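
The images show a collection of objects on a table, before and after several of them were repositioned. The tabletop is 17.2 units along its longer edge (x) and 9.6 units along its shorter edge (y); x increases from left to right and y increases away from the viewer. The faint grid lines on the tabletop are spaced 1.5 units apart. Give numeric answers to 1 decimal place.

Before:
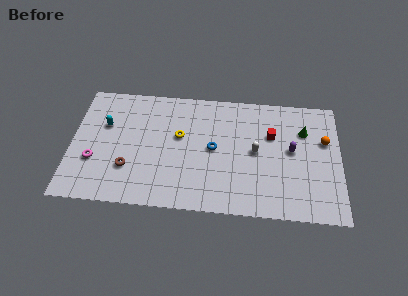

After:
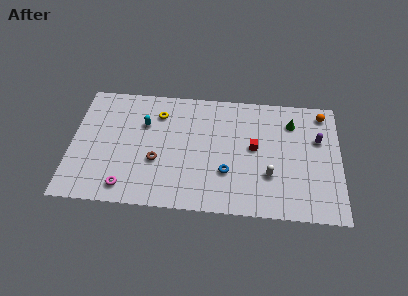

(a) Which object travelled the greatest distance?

the magenta torus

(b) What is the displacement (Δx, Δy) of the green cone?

(-0.8, 0.6)

The green cone was at about (14.9, 6.8) and moved to about (14.1, 7.4).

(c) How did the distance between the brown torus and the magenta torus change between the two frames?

+0.7

Before: roughly 2.2 units apart; after: 2.9. That's 0.7 units further apart.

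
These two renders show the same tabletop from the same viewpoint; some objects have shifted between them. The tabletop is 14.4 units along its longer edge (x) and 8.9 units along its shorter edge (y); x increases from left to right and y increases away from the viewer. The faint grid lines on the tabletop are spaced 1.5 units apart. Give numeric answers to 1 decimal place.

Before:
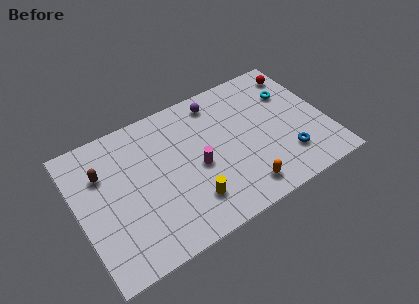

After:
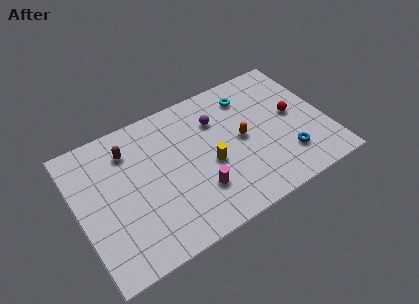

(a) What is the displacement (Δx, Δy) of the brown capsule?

(1.6, 0.7)

The brown capsule was at about (1.6, 6.2) and moved to about (3.2, 6.9).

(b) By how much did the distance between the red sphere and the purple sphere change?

-0.3

The distance was about 4.9 in the first image and 4.6 in the second, so they moved 0.3 units closer together.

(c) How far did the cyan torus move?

2.6

From (12.7, 6.2) to (10.3, 7.1), the cyan torus covered √(2.4² + 0.9²) ≈ 2.6 units.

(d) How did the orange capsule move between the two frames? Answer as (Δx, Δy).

(0.5, 3.1)

The orange capsule was at about (9.0, 1.4) and moved to about (9.5, 4.5).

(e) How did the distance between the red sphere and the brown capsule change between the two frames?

-2.2

They were about 11.9 units apart before and 9.7 after — 2.2 units closer together.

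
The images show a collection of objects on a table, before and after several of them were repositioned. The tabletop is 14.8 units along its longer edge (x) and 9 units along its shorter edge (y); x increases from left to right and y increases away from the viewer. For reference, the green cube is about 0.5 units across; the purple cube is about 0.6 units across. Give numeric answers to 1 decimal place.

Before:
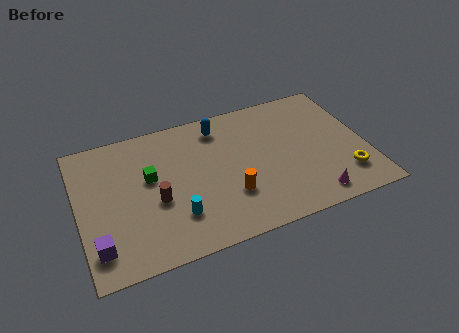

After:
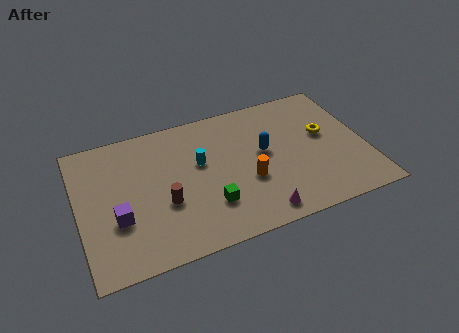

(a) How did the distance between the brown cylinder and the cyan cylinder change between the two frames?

+1.2

They were about 1.6 units apart before and 2.8 after — 1.2 units further apart.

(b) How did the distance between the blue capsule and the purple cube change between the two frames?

-0.9

Before: roughly 8.8 units apart; after: 7.9. That's 0.9 units closer together.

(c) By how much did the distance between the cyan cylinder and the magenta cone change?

-2.0

The distance was about 7.0 in the first image and 5.0 in the second, so they moved 2.0 units closer together.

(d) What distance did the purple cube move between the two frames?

1.8

From (0.8, 1.8) to (1.9, 3.2), the purple cube covered √(1.1² + 1.4²) ≈ 1.8 units.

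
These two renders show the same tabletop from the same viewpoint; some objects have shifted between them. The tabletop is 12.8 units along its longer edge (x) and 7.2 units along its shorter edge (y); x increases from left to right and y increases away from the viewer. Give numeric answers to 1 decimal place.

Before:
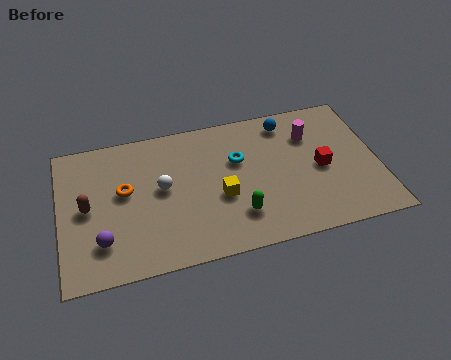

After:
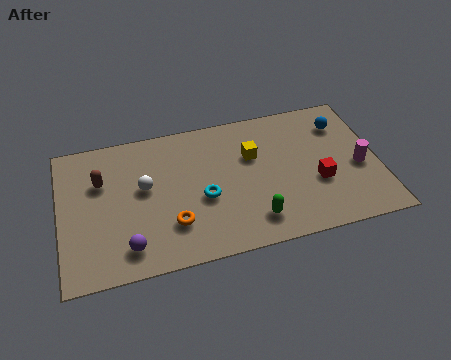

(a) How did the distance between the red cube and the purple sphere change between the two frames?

-1.2

Before: roughly 9.0 units apart; after: 7.8. That's 1.2 units closer together.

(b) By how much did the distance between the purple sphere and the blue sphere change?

+1.0

Before: roughly 8.8 units apart; after: 9.8. That's 1.0 units further apart.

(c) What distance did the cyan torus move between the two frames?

2.2

From (7.2, 4.6) to (5.7, 3.0), the cyan torus covered √(1.5² + 1.6²) ≈ 2.2 units.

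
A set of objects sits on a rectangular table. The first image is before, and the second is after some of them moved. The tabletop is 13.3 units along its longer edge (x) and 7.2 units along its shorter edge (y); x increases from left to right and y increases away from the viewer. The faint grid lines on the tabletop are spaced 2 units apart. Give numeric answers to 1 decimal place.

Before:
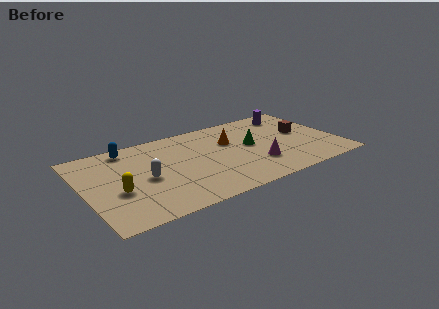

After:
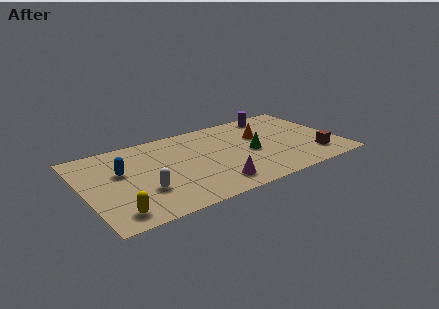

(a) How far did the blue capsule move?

2.0

From (2.6, 6.3) to (2.0, 4.4), the blue capsule covered √(0.6² + 1.9²) ≈ 2.0 units.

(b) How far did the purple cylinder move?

0.9

The purple cylinder moved from about (11.4, 6.0) to (10.5, 6.3), a distance of √(0.9² + 0.3²) ≈ 0.9.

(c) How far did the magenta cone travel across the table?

2.5

From (8.8, 2.1) to (6.4, 1.3), the magenta cone covered √(2.4² + 0.8²) ≈ 2.5 units.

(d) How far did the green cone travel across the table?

0.6

The green cone was near (8.8, 3.9) before and (8.7, 3.3) after, so it travelled √(0.1² + 0.6²) ≈ 0.6 units.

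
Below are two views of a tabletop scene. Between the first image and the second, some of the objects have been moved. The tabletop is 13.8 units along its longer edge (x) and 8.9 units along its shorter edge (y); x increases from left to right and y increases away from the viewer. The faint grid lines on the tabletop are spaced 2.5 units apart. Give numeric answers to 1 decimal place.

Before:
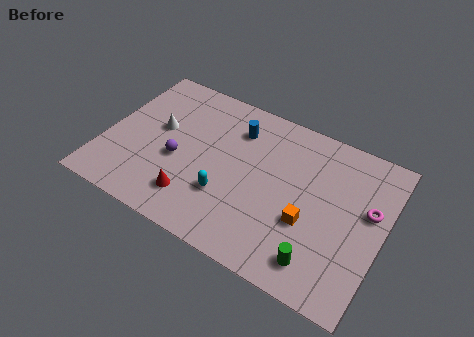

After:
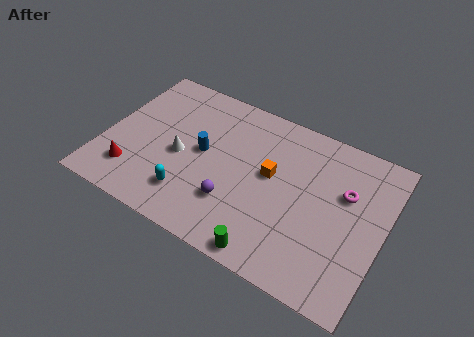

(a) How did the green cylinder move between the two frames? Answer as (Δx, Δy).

(-2.3, -0.7)

The green cylinder started near (11.1, 1.5) and ended near (8.8, 0.8).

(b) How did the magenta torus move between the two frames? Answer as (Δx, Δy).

(-1.2, 0.4)

From the two frames, the magenta torus sits at roughly (13.0, 5.3) before and (11.8, 5.7) after.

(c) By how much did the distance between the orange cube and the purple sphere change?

-3.8

The distance was about 6.6 in the first image and 2.8 in the second, so they moved 3.8 units closer together.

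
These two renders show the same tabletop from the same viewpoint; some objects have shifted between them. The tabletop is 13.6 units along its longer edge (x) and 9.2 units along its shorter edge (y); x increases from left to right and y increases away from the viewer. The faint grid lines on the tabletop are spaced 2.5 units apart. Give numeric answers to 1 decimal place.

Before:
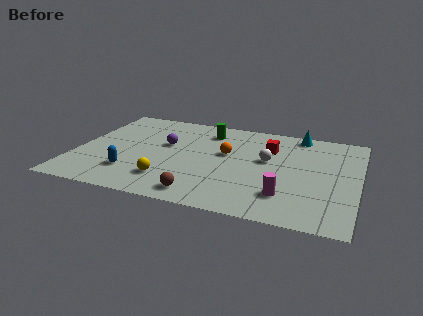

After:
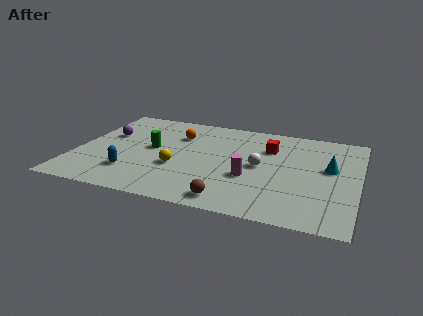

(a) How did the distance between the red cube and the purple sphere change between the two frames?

+2.8

They were about 5.1 units apart before and 7.9 after — 2.8 units further apart.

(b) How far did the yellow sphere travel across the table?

1.3

The yellow sphere was near (4.7, 2.1) before and (5.0, 3.4) after, so it travelled √(0.3² + 1.3²) ≈ 1.3 units.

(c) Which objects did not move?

the red cube and the blue capsule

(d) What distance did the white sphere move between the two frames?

0.8

From (9.2, 5.3) to (8.9, 4.6), the white sphere covered √(0.3² + 0.7²) ≈ 0.8 units.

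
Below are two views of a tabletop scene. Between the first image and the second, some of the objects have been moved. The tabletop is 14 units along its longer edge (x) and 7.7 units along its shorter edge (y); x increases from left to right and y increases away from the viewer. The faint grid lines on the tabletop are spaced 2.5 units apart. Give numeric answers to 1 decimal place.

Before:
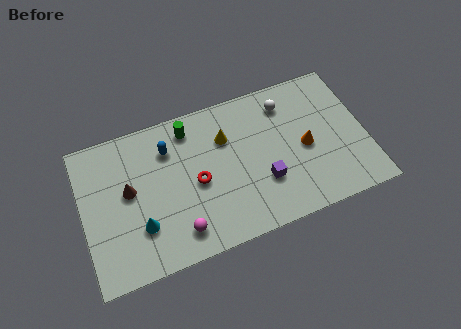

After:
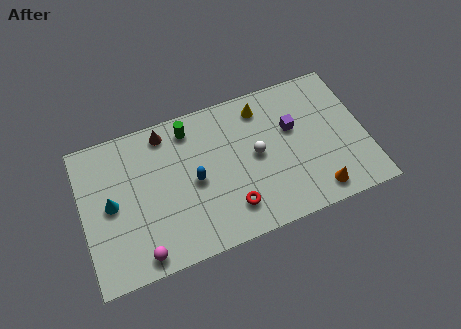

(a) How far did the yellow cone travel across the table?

2.1

From (7.2, 5.4) to (9.1, 6.4), the yellow cone covered √(1.9² + 1.0²) ≈ 2.1 units.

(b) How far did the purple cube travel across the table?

2.9

The purple cube was near (8.8, 2.5) before and (10.5, 4.8) after, so it travelled √(1.7² + 2.3²) ≈ 2.9 units.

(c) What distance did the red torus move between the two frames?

2.4

From (5.6, 3.6) to (7.1, 1.7), the red torus covered √(1.5² + 1.9²) ≈ 2.4 units.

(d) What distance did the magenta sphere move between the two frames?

2.0

From (4.5, 1.4) to (2.6, 0.9), the magenta sphere covered √(1.9² + 0.5²) ≈ 2.0 units.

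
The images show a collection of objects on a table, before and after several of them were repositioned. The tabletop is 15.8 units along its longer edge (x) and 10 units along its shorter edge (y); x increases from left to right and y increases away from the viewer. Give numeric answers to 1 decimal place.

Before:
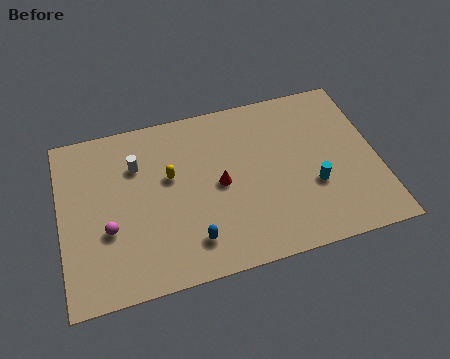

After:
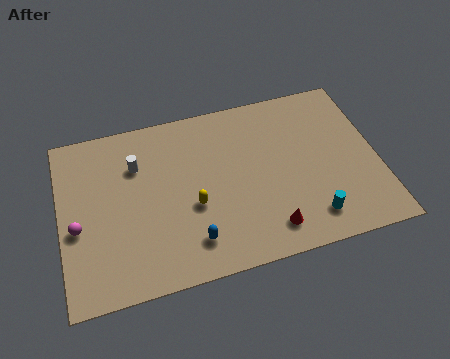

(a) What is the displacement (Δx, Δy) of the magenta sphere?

(-1.5, 0.5)

From the two frames, the magenta sphere sits at roughly (2.3, 3.7) before and (0.8, 4.2) after.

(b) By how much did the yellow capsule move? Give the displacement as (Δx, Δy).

(1.0, -2.0)

The yellow capsule started near (5.5, 6.0) and ended near (6.5, 4.0).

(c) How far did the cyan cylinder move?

1.8

From (12.5, 3.6) to (12.2, 1.8), the cyan cylinder covered √(0.3² + 1.8²) ≈ 1.8 units.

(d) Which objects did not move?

the white cylinder and the blue capsule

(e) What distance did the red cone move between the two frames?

3.9

The red cone was near (7.9, 4.9) before and (10.1, 1.7) after, so it travelled √(2.2² + 3.2²) ≈ 3.9 units.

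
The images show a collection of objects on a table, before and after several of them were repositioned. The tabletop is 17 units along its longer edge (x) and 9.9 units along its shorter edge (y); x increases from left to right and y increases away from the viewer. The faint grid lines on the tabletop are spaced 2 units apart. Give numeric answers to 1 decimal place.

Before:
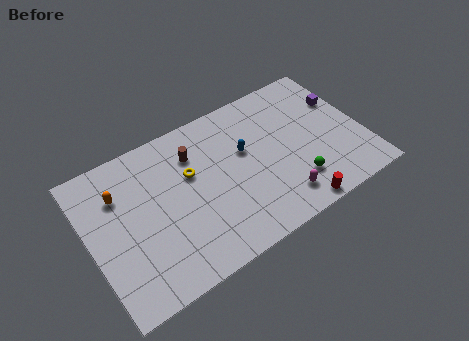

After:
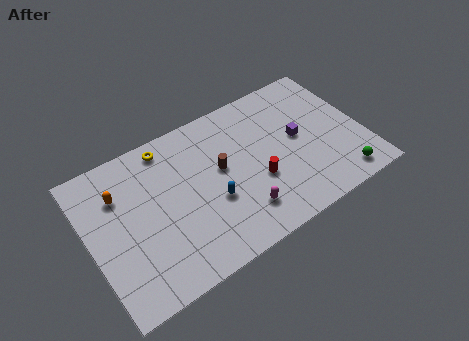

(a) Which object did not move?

the orange capsule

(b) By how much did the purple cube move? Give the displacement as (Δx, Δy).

(-3.0, -1.3)

The purple cube was at about (16.1, 6.6) and moved to about (13.1, 5.3).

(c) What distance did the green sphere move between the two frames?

2.9

From (12.4, 2.4) to (15.1, 1.3), the green sphere covered √(2.7² + 1.1²) ≈ 2.9 units.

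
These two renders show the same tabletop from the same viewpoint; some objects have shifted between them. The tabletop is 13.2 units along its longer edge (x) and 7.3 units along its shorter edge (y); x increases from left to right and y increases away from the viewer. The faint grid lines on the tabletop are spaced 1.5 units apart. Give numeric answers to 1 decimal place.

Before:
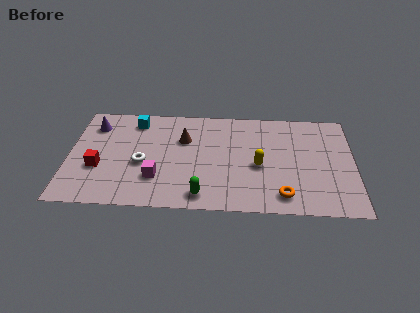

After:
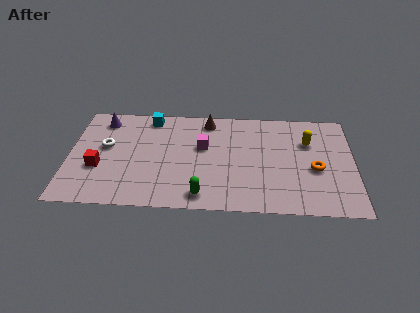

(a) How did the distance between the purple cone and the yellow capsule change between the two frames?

+1.6

Before: roughly 8.1 units apart; after: 9.7. That's 1.6 units further apart.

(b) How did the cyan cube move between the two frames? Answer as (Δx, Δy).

(0.7, 0.3)

The cyan cube was at about (3.0, 6.1) and moved to about (3.7, 6.4).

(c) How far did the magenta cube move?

3.1

The magenta cube was near (4.1, 2.1) before and (6.2, 4.4) after, so it travelled √(2.1² + 2.3²) ≈ 3.1 units.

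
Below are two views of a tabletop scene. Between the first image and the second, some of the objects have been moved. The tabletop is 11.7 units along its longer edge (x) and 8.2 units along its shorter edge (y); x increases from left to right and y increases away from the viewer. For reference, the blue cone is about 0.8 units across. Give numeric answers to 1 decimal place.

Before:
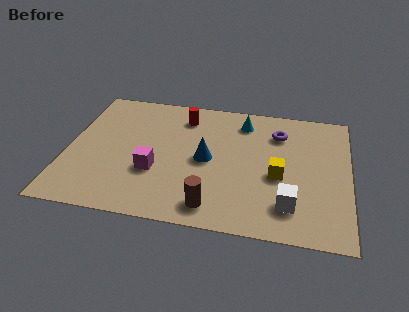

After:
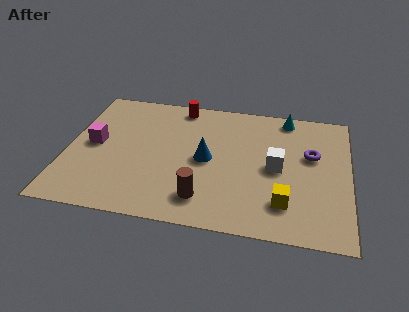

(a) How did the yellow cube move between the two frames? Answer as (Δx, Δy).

(0.3, -1.6)

From the two frames, the yellow cube sits at roughly (8.8, 3.5) before and (9.1, 1.9) after.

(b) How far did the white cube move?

2.3

The white cube was near (9.3, 1.8) before and (8.7, 4.0) after, so it travelled √(0.6² + 2.2²) ≈ 2.3 units.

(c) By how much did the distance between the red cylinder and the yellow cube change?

+2.0

Before: roughly 5.1 units apart; after: 7.1. That's 2.0 units further apart.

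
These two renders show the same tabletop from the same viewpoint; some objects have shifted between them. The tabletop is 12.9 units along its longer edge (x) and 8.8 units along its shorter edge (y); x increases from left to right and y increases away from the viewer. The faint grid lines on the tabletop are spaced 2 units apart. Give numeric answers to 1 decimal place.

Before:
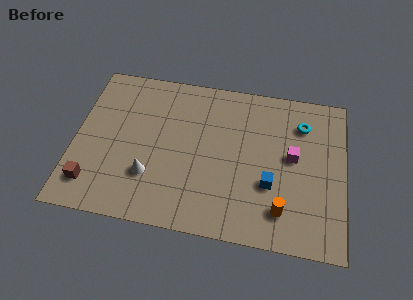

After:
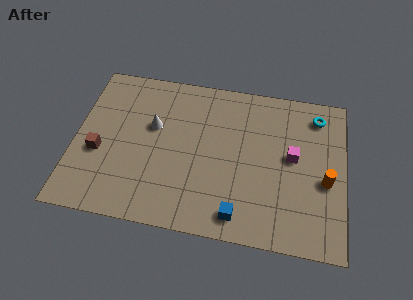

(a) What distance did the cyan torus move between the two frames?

0.9

The cyan torus was near (10.8, 6.7) before and (11.5, 7.3) after, so it travelled √(0.7² + 0.6²) ≈ 0.9 units.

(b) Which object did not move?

the magenta cube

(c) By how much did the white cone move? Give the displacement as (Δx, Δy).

(0.0, 2.8)

The white cone was at about (3.7, 2.6) and moved to about (3.7, 5.4).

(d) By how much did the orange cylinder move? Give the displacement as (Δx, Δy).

(2.0, 1.9)

The orange cylinder was at about (10.0, 1.8) and moved to about (12.0, 3.7).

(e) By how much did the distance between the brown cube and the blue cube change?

-1.3

They were about 8.5 units apart before and 7.2 after — 1.3 units closer together.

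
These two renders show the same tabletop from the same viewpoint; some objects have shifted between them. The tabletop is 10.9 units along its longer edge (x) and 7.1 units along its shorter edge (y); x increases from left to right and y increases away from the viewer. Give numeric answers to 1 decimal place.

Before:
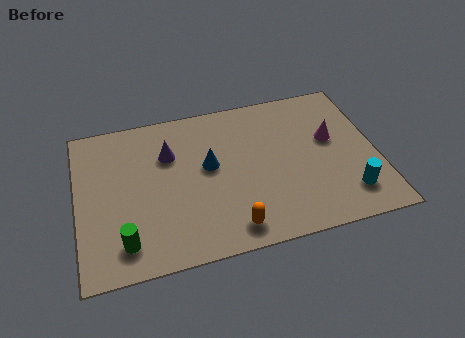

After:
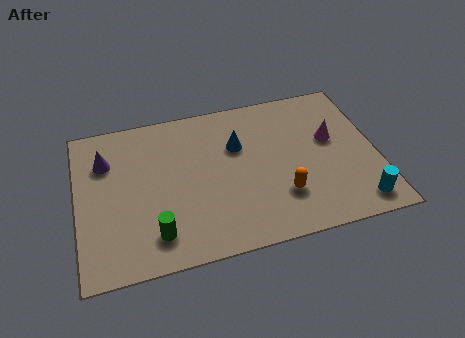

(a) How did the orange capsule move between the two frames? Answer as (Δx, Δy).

(1.9, 1.0)

The orange capsule started near (5.4, 1.0) and ended near (7.3, 2.0).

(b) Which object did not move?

the magenta cone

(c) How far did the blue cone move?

1.3

The blue cone was near (4.8, 4.0) before and (5.9, 4.7) after, so it travelled √(1.1² + 0.7²) ≈ 1.3 units.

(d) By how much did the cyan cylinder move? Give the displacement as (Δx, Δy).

(0.3, -0.5)

The cyan cylinder started near (9.7, 1.5) and ended near (10.0, 1.0).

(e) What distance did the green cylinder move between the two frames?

1.1

The green cylinder moved from about (1.6, 1.3) to (2.7, 1.4), a distance of √(1.1² + 0.1²) ≈ 1.1.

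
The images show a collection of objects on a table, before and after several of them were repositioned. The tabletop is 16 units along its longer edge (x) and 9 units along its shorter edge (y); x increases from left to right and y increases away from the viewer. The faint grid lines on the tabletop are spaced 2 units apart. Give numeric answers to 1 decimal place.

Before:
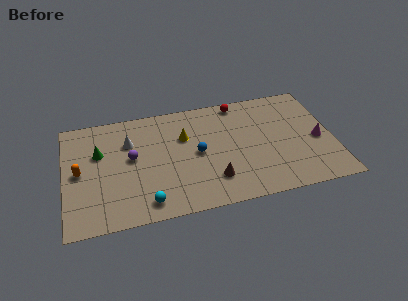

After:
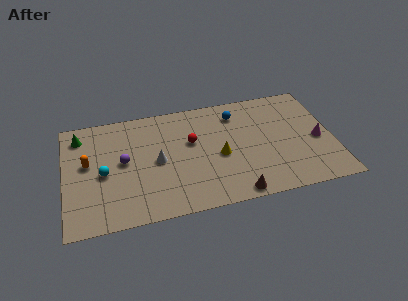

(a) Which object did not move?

the magenta cone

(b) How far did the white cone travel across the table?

2.5

From (3.9, 6.3) to (5.5, 4.4), the white cone covered √(1.6² + 1.9²) ≈ 2.5 units.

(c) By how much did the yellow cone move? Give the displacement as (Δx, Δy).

(2.0, -2.0)

From the two frames, the yellow cone sits at roughly (7.2, 6.0) before and (9.2, 4.0) after.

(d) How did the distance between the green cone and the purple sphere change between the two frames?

+1.5

Before: roughly 2.1 units apart; after: 3.6. That's 1.5 units further apart.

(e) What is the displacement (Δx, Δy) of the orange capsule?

(0.5, 0.6)

From the two frames, the orange capsule sits at roughly (0.9, 4.5) before and (1.4, 5.1) after.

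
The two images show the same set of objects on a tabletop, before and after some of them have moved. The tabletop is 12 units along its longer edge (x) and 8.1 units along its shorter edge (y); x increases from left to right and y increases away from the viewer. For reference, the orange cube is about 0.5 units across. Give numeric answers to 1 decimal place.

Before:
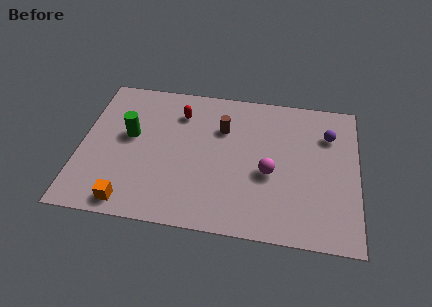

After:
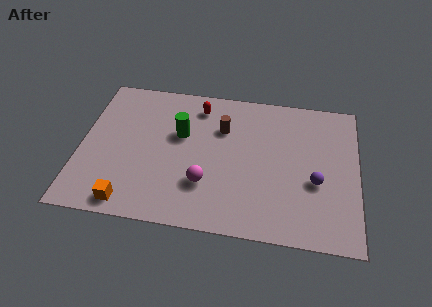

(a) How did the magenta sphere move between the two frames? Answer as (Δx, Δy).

(-2.7, -1.0)

The magenta sphere started near (8.2, 3.4) and ended near (5.5, 2.4).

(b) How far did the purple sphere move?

2.7

The purple sphere was near (10.7, 5.9) before and (10.2, 3.2) after, so it travelled √(0.5² + 2.7²) ≈ 2.7 units.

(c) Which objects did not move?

the brown cylinder and the orange cube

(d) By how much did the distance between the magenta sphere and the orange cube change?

-2.9

The distance was about 6.4 in the first image and 3.5 in the second, so they moved 2.9 units closer together.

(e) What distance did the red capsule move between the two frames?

0.9

The red capsule was near (4.2, 6.2) before and (5.0, 6.7) after, so it travelled √(0.8² + 0.5²) ≈ 0.9 units.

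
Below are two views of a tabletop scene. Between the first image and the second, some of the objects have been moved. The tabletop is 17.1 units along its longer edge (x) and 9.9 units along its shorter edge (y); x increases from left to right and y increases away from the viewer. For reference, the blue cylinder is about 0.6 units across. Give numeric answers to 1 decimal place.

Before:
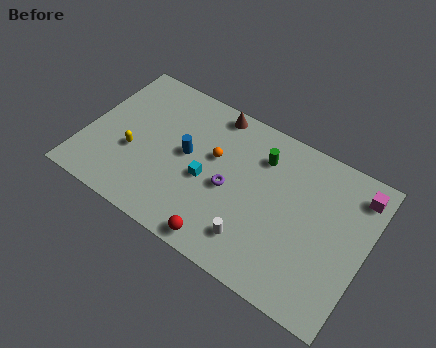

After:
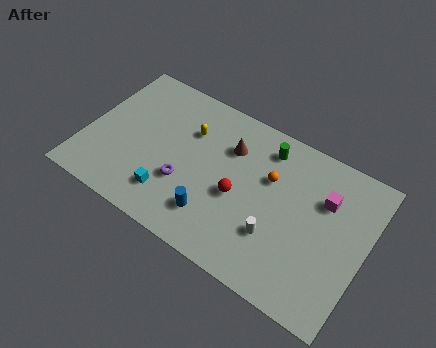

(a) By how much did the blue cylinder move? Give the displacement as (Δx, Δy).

(2.2, -3.0)

The blue cylinder started near (6.1, 5.3) and ended near (8.3, 2.3).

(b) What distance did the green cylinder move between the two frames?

0.7

The green cylinder was near (10.4, 7.5) before and (10.6, 8.2) after, so it travelled √(0.2² + 0.7²) ≈ 0.7 units.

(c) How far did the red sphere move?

3.3

The red sphere was near (9.1, 1.0) before and (9.5, 4.3) after, so it travelled √(0.4² + 3.3²) ≈ 3.3 units.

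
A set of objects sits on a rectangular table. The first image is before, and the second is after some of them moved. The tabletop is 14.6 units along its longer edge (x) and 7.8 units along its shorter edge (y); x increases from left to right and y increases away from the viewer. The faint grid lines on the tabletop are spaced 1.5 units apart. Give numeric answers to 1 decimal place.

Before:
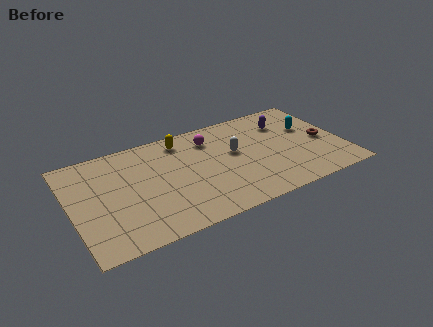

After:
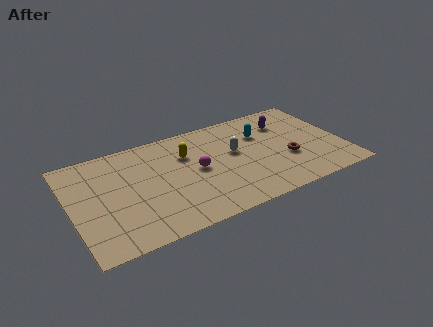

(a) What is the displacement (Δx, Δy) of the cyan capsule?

(-2.6, 0.5)

From the two frames, the cyan capsule sits at roughly (13.0, 4.9) before and (10.4, 5.4) after.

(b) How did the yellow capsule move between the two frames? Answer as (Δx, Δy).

(0.1, -1.2)

The yellow capsule started near (6.2, 6.6) and ended near (6.3, 5.4).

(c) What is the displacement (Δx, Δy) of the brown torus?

(-2.1, -0.7)

From the two frames, the brown torus sits at roughly (13.6, 3.6) before and (11.5, 2.9) after.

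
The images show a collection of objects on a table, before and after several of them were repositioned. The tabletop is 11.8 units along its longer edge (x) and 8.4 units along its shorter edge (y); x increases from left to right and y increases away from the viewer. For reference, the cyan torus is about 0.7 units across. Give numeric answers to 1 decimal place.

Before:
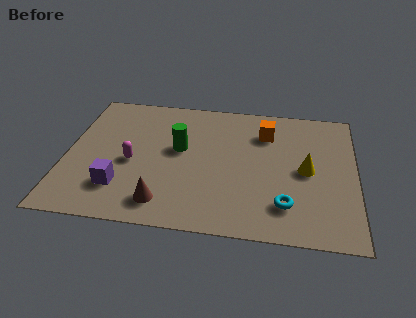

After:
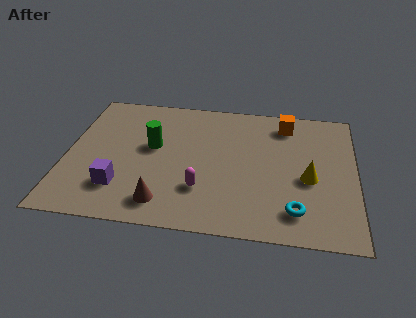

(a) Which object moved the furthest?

the magenta capsule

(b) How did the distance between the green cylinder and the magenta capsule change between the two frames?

+1.0

Before: roughly 2.2 units apart; after: 3.2. That's 1.0 units further apart.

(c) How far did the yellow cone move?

0.5

The yellow cone moved from about (9.8, 4.1) to (9.9, 3.6), a distance of √(0.1² + 0.5²) ≈ 0.5.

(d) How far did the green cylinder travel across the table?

1.1

From (4.6, 4.8) to (3.5, 4.8), the green cylinder covered √(1.1² + 0.0²) ≈ 1.1 units.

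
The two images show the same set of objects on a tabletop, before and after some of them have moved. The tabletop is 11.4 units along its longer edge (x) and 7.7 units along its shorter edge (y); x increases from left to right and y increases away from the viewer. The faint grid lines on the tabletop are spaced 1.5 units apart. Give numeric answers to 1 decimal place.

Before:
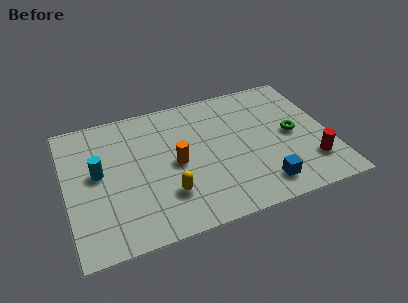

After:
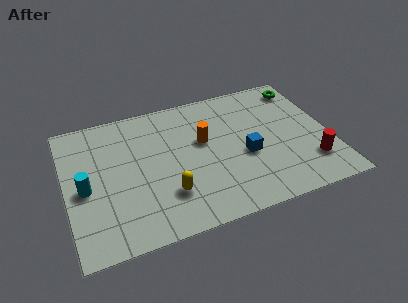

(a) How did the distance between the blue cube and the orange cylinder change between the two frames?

-2.0

Before: roughly 4.2 units apart; after: 2.2. That's 2.0 units closer together.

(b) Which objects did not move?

the red cylinder and the yellow capsule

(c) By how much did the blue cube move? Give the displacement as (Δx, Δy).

(-0.5, 1.9)

The blue cube was at about (8.2, 1.3) and moved to about (7.7, 3.2).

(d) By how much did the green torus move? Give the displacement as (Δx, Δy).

(0.8, 2.7)

The green torus started near (9.8, 3.8) and ended near (10.6, 6.5).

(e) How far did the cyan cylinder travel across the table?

0.9

From (1.4, 4.2) to (0.8, 3.5), the cyan cylinder covered √(0.6² + 0.7²) ≈ 0.9 units.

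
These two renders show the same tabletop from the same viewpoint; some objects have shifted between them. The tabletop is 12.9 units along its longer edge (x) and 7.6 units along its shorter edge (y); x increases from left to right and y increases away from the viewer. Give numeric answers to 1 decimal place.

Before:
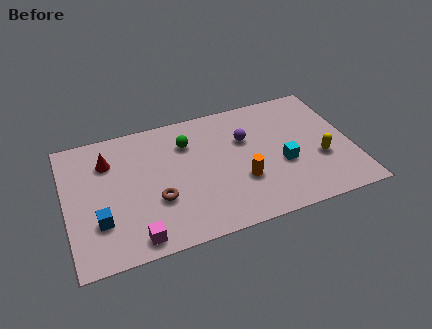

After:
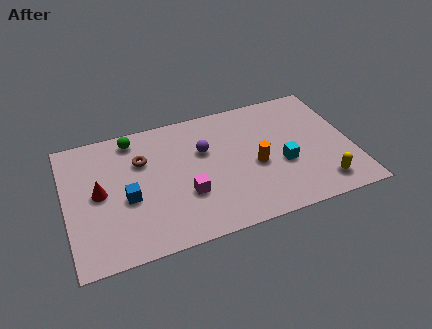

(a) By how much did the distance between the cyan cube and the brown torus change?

+0.9

Before: roughly 5.7 units apart; after: 6.6. That's 0.9 units further apart.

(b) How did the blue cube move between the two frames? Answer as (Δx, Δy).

(1.3, 0.9)

The blue cube was at about (1.4, 2.3) and moved to about (2.7, 3.2).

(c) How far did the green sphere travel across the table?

2.6

The green sphere moved from about (5.6, 5.6) to (3.2, 6.6), a distance of √(2.4² + 1.0²) ≈ 2.6.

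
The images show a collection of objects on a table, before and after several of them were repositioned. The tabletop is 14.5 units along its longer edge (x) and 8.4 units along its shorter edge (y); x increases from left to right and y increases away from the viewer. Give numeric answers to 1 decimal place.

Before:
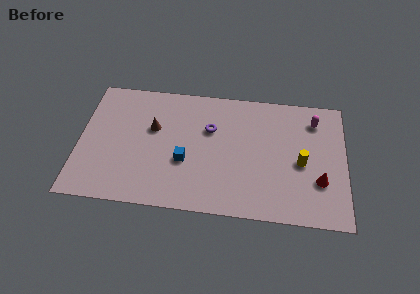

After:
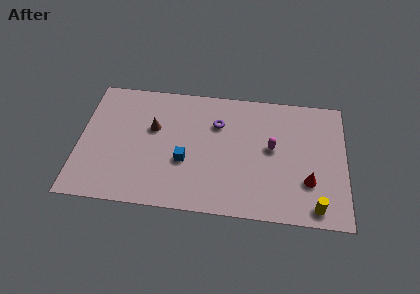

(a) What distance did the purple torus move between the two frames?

0.6

The purple torus moved from about (7.1, 5.5) to (7.5, 5.9), a distance of √(0.4² + 0.4²) ≈ 0.6.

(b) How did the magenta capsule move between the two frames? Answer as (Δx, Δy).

(-2.3, -2.1)

From the two frames, the magenta capsule sits at roughly (12.8, 6.7) before and (10.5, 4.6) after.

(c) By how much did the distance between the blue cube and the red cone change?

-0.6

Before: roughly 7.3 units apart; after: 6.7. That's 0.6 units closer together.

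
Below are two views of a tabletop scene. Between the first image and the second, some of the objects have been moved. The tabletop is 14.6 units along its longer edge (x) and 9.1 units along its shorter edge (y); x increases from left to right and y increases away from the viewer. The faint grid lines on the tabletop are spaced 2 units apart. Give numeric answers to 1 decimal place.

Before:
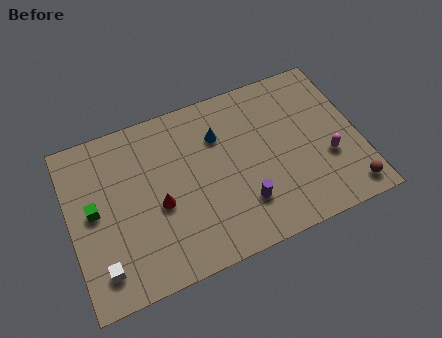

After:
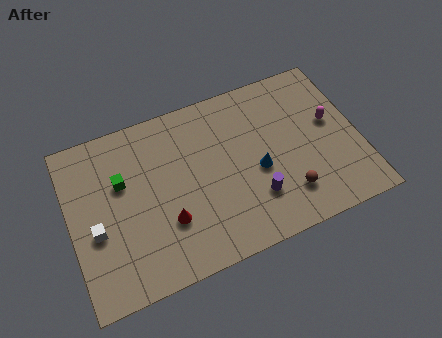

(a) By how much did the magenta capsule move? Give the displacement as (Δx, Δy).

(0.4, 1.9)

The magenta capsule started near (12.9, 3.3) and ended near (13.3, 5.2).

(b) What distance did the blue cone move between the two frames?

3.1

The blue cone was near (7.7, 6.5) before and (9.4, 3.9) after, so it travelled √(1.7² + 2.6²) ≈ 3.1 units.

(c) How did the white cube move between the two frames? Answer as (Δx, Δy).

(-0.1, 2.0)

The white cube was at about (1.3, 1.7) and moved to about (1.2, 3.7).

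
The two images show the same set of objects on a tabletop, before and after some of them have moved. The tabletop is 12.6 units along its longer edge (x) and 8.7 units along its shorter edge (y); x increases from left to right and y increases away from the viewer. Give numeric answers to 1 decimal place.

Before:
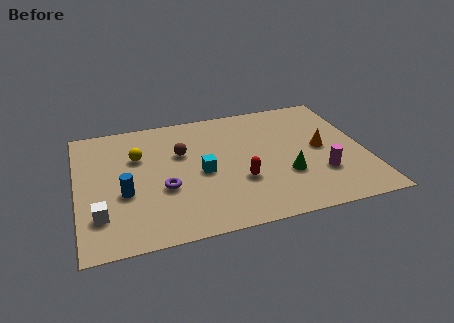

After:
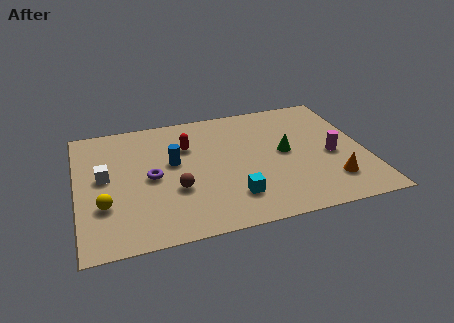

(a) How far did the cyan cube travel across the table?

2.3

The cyan cube moved from about (5.4, 4.0) to (6.6, 2.0), a distance of √(1.2² + 2.0²) ≈ 2.3.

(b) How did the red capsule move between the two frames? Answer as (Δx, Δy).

(-2.1, 3.0)

The red capsule was at about (7.0, 3.0) and moved to about (4.9, 6.0).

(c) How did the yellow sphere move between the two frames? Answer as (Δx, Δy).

(-1.6, -3.0)

From the two frames, the yellow sphere sits at roughly (2.7, 5.8) before and (1.1, 2.8) after.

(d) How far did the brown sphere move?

2.5

The brown sphere moved from about (4.6, 5.6) to (4.2, 3.1), a distance of √(0.4² + 2.5²) ≈ 2.5.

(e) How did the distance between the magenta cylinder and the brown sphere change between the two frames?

+0.3

The distance was about 6.6 in the first image and 6.9 in the second, so they moved 0.3 units further apart.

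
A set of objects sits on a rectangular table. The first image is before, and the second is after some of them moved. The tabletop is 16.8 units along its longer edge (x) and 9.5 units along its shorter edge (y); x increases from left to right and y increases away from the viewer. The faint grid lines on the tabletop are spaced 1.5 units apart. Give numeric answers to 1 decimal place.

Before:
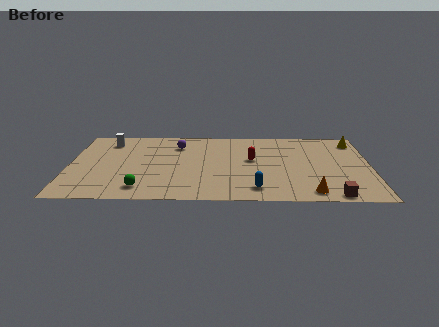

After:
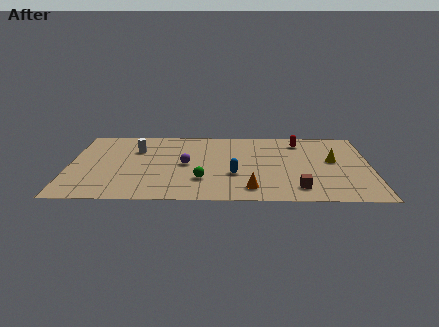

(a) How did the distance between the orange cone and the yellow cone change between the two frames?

-1.3

Before: roughly 7.2 units apart; after: 5.9. That's 1.3 units closer together.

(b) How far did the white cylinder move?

1.9

The white cylinder was near (2.1, 7.7) before and (3.7, 6.6) after, so it travelled √(1.6² + 1.1²) ≈ 1.9 units.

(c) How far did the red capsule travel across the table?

3.6

The red capsule was near (10.2, 5.4) before and (12.9, 7.8) after, so it travelled √(2.7² + 2.4²) ≈ 3.6 units.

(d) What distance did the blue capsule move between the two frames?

2.2

From (10.4, 1.6) to (9.2, 3.4), the blue capsule covered √(1.2² + 1.8²) ≈ 2.2 units.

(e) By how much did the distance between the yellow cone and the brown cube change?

-3.1

They were about 7.2 units apart before and 4.1 after — 3.1 units closer together.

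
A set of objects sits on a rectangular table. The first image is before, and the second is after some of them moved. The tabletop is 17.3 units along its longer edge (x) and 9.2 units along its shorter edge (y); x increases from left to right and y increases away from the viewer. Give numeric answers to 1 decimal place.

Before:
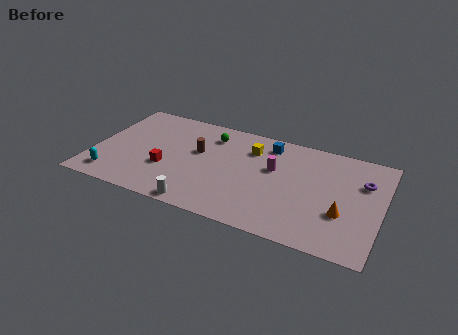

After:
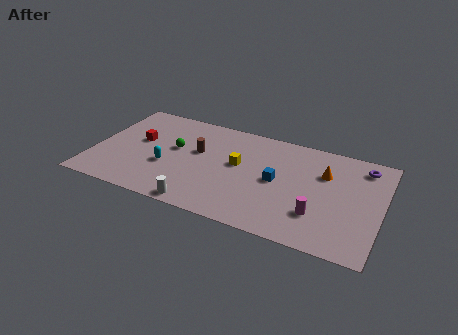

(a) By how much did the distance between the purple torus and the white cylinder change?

+0.7

Before: roughly 10.7 units apart; after: 11.4. That's 0.7 units further apart.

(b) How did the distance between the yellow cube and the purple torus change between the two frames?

+0.9

The distance was about 6.8 in the first image and 7.7 in the second, so they moved 0.9 units further apart.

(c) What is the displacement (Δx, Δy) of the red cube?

(-1.9, 2.0)

From the two frames, the red cube sits at roughly (4.5, 3.3) before and (2.6, 5.3) after.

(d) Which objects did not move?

the brown cylinder and the white cylinder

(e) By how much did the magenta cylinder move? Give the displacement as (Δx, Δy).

(2.9, -3.0)

The magenta cylinder started near (10.8, 5.6) and ended near (13.7, 2.6).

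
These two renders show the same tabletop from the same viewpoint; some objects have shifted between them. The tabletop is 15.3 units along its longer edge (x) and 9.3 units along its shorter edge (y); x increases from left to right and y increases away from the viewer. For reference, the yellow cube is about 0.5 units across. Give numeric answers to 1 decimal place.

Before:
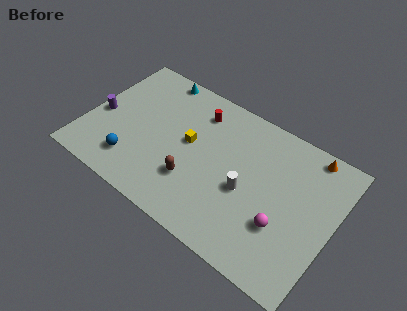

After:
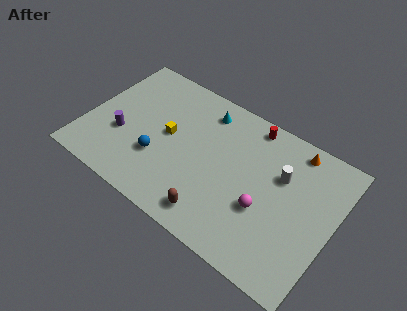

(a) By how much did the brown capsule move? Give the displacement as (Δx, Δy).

(1.6, -1.4)

The brown capsule was at about (7.0, 2.8) and moved to about (8.6, 1.4).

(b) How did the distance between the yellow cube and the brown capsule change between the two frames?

+2.6

Before: roughly 2.4 units apart; after: 5.0. That's 2.6 units further apart.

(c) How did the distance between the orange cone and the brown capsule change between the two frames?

-0.6

They were about 8.4 units apart before and 7.8 after — 0.6 units closer together.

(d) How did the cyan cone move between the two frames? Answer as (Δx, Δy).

(3.3, -0.8)

The cyan cone started near (3.5, 8.5) and ended near (6.8, 7.7).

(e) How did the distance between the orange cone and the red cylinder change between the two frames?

-4.2

The distance was about 7.0 in the first image and 2.8 in the second, so they moved 4.2 units closer together.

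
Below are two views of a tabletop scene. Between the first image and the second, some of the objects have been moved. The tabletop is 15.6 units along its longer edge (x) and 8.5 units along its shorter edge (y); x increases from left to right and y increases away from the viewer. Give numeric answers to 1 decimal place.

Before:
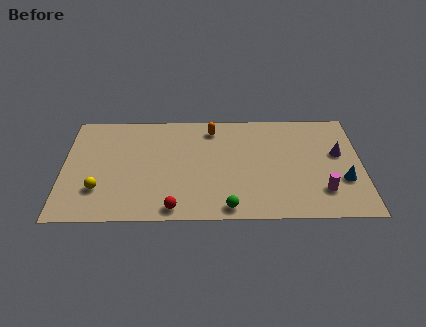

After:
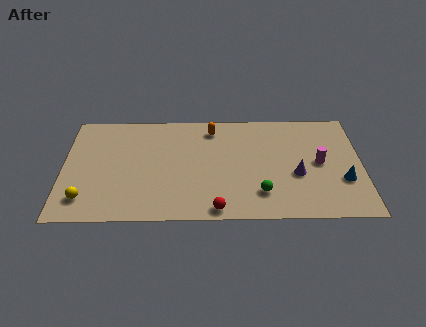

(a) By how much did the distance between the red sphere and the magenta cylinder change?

-1.4

They were about 7.8 units apart before and 6.4 after — 1.4 units closer together.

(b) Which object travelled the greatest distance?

the purple cone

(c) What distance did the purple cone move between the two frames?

2.7

The purple cone moved from about (14.4, 5.0) to (12.2, 3.4), a distance of √(2.2² + 1.6²) ≈ 2.7.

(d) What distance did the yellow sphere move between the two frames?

1.0

From (1.9, 2.4) to (1.2, 1.7), the yellow sphere covered √(0.7² + 0.7²) ≈ 1.0 units.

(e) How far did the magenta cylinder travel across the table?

2.2

The magenta cylinder was near (13.5, 2.1) before and (13.4, 4.3) after, so it travelled √(0.1² + 2.2²) ≈ 2.2 units.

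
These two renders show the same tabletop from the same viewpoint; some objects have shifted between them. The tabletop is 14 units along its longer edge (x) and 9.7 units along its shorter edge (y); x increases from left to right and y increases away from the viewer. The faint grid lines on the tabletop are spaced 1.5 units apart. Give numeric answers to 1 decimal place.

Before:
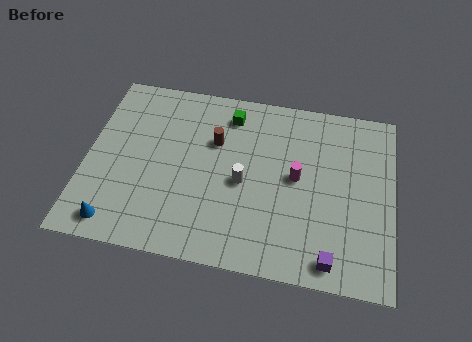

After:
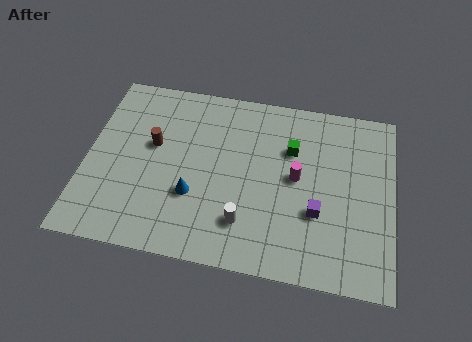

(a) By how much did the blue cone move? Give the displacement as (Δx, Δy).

(3.4, 2.1)

The blue cone started near (1.6, 1.2) and ended near (5.0, 3.3).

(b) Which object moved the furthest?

the blue cone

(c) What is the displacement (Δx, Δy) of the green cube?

(2.9, -1.4)

The green cube started near (6.4, 8.0) and ended near (9.3, 6.6).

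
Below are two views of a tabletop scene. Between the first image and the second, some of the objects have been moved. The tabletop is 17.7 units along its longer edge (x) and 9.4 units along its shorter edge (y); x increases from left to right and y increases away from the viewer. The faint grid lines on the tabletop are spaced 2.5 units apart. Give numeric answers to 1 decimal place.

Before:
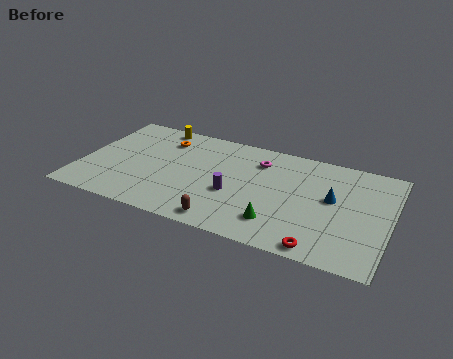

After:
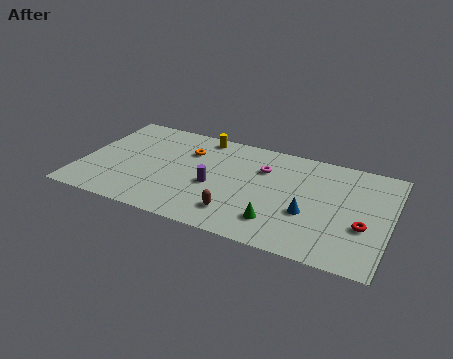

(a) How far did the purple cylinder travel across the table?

1.2

From (8.9, 3.7) to (7.7, 4.0), the purple cylinder covered √(1.2² + 0.3²) ≈ 1.2 units.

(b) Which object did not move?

the green cone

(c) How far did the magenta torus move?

0.7

From (10.0, 7.2) to (10.3, 6.6), the magenta torus covered √(0.3² + 0.6²) ≈ 0.7 units.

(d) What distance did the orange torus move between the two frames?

1.6

The orange torus moved from about (4.4, 7.3) to (5.9, 6.7), a distance of √(1.5² + 0.6²) ≈ 1.6.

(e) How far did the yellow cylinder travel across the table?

2.7

The yellow cylinder was near (3.8, 8.5) before and (6.5, 8.4) after, so it travelled √(2.7² + 0.1²) ≈ 2.7 units.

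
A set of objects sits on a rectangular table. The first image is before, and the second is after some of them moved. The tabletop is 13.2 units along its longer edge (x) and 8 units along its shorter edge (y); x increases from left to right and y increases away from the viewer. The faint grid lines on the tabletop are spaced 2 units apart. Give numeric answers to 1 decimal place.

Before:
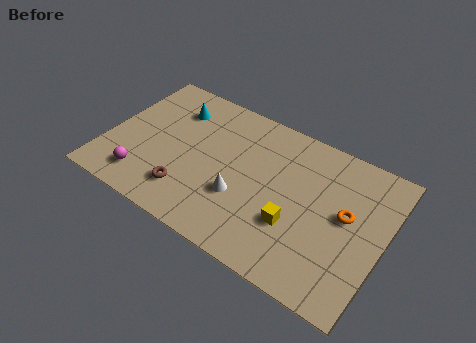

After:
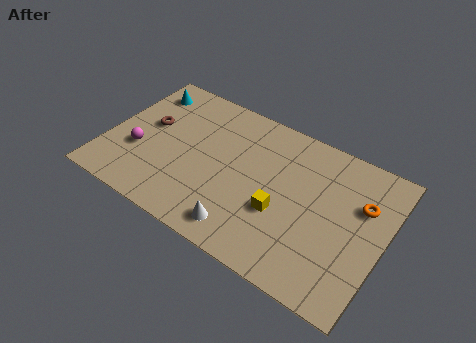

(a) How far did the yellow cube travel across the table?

0.8

From (9.2, 2.7) to (8.5, 3.0), the yellow cube covered √(0.7² + 0.3²) ≈ 0.8 units.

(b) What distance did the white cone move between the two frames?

1.6

From (6.6, 2.8) to (7.0, 1.2), the white cone covered √(0.4² + 1.6²) ≈ 1.6 units.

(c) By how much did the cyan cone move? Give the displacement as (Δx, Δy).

(-1.6, 0.4)

The cyan cone started near (2.8, 6.1) and ended near (1.2, 6.5).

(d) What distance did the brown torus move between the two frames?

3.7

The brown torus was near (4.2, 1.8) before and (1.8, 4.6) after, so it travelled √(2.4² + 2.8²) ≈ 3.7 units.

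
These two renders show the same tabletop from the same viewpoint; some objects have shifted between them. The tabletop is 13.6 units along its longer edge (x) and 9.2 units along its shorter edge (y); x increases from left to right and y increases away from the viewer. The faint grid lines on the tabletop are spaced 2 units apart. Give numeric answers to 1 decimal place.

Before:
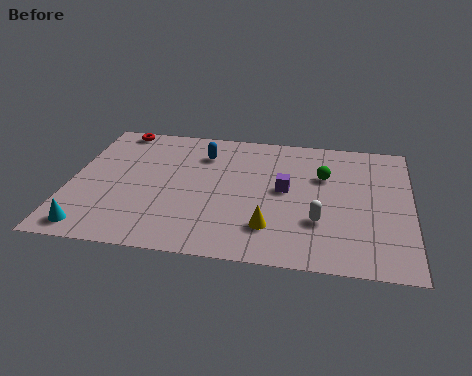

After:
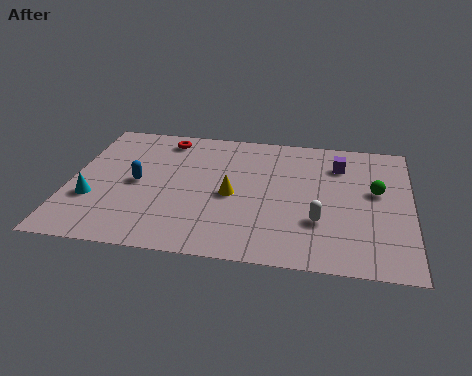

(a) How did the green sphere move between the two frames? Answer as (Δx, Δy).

(2.1, -0.8)

The green sphere started near (10.1, 6.1) and ended near (12.2, 5.3).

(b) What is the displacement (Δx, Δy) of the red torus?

(2.0, -0.5)

From the two frames, the red torus sits at roughly (1.6, 8.4) before and (3.6, 7.9) after.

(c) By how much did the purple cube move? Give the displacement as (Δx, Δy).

(2.1, 2.1)

The purple cube was at about (8.6, 4.9) and moved to about (10.7, 7.0).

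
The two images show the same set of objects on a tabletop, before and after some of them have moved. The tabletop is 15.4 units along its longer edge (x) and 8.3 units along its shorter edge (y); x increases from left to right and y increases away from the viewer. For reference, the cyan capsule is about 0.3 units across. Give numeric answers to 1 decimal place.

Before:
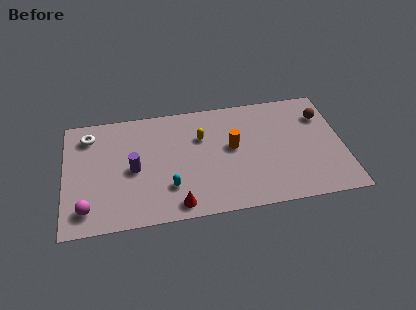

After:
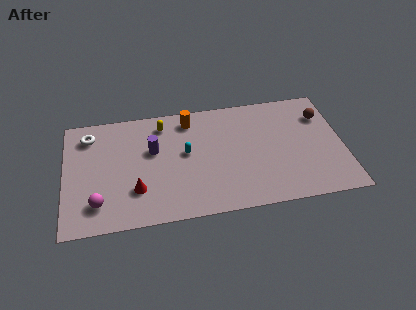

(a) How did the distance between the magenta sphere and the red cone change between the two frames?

-2.7

They were about 4.9 units apart before and 2.2 after — 2.7 units closer together.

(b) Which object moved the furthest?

the orange cylinder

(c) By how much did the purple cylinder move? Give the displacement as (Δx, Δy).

(1.1, 1.2)

From the two frames, the purple cylinder sits at roughly (3.8, 3.9) before and (4.9, 5.1) after.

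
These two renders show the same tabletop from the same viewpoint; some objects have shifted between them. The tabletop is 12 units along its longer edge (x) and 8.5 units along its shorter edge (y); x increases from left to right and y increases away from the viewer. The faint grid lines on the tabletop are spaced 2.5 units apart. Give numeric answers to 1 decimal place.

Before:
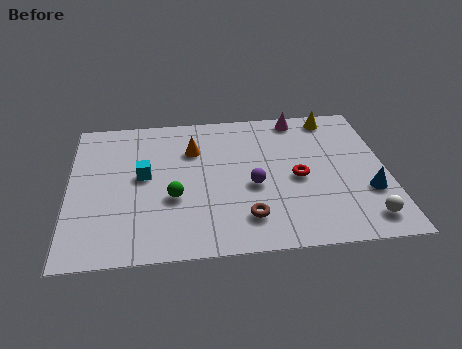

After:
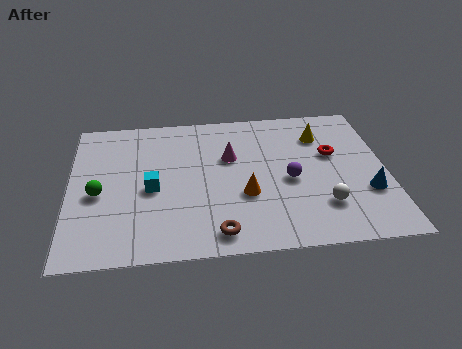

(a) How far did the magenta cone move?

3.5

The magenta cone was near (8.8, 7.6) before and (6.1, 5.4) after, so it travelled √(2.7² + 2.2²) ≈ 3.5 units.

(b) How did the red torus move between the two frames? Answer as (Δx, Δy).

(1.4, 1.3)

The red torus started near (8.6, 3.9) and ended near (10.0, 5.2).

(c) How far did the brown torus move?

1.3

The brown torus moved from about (6.6, 1.8) to (5.5, 1.1), a distance of √(1.1² + 0.7²) ≈ 1.3.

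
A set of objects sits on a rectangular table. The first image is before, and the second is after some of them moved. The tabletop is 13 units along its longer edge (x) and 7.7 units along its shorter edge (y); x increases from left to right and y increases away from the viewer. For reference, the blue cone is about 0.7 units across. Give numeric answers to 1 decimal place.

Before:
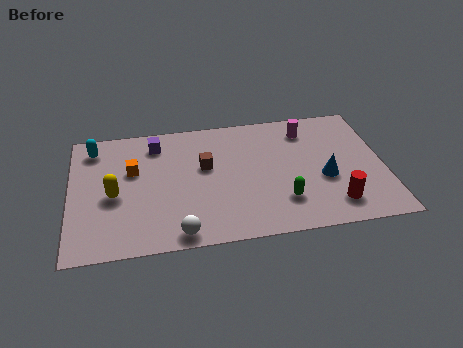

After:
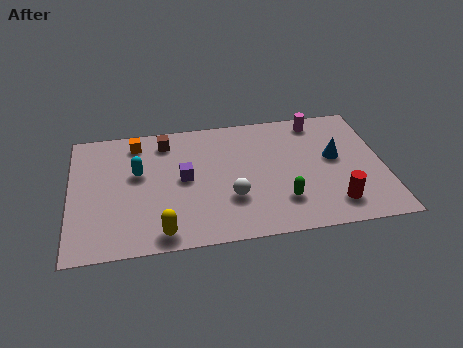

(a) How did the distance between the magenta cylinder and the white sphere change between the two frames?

-2.0

Before: roughly 7.7 units apart; after: 5.7. That's 2.0 units closer together.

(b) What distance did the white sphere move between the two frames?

2.8

From (4.4, 0.8) to (6.6, 2.5), the white sphere covered √(2.2² + 1.7²) ≈ 2.8 units.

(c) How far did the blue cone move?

1.3

From (10.5, 3.1) to (11.0, 4.3), the blue cone covered √(0.5² + 1.2²) ≈ 1.3 units.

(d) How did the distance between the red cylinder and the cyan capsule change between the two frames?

-2.4

The distance was about 11.0 in the first image and 8.6 in the second, so they moved 2.4 units closer together.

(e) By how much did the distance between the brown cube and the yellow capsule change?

+1.5

They were about 4.0 units apart before and 5.5 after — 1.5 units further apart.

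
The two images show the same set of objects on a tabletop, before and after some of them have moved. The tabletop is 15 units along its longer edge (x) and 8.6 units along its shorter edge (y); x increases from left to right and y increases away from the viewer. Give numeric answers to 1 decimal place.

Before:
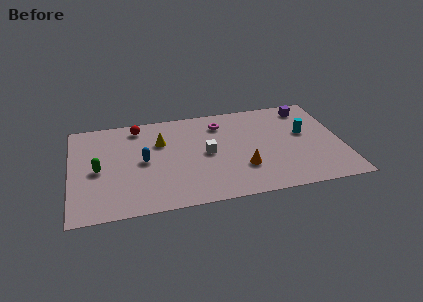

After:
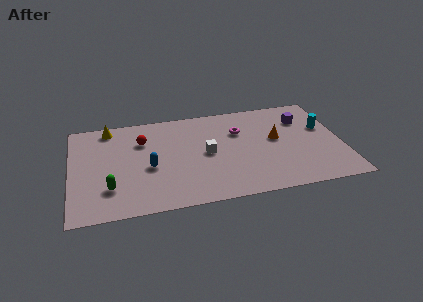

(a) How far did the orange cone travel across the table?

3.0

From (9.4, 2.6) to (11.4, 4.8), the orange cone covered √(2.0² + 2.2²) ≈ 3.0 units.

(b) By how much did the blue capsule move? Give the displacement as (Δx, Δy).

(0.3, -0.6)

From the two frames, the blue capsule sits at roughly (4.0, 4.3) before and (4.3, 3.7) after.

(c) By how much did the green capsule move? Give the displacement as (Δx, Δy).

(0.6, -1.7)

From the two frames, the green capsule sits at roughly (1.5, 4.0) before and (2.1, 2.3) after.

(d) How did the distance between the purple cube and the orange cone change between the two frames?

-3.9

They were about 6.1 units apart before and 2.2 after — 3.9 units closer together.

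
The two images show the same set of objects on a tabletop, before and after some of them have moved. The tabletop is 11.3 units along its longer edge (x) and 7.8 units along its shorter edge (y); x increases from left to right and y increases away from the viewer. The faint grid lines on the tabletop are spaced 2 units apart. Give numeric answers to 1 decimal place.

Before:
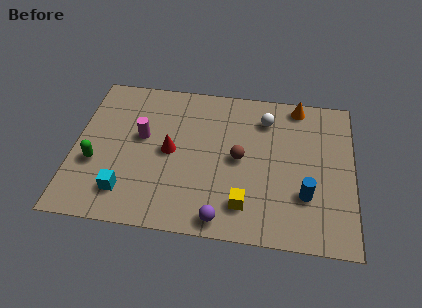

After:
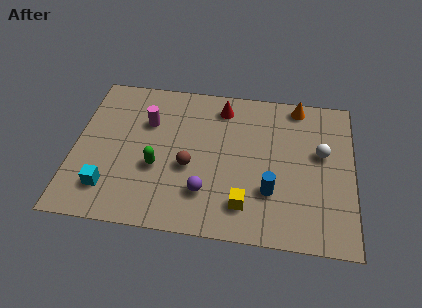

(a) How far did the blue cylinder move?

1.4

From (9.4, 2.4) to (8.0, 2.4), the blue cylinder covered √(1.4² + 0.0²) ≈ 1.4 units.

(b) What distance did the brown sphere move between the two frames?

2.1

The brown sphere moved from about (6.7, 3.9) to (4.7, 3.2), a distance of √(2.0² + 0.7²) ≈ 2.1.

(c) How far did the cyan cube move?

0.7

From (2.2, 1.6) to (1.5, 1.7), the cyan cube covered √(0.7² + 0.1²) ≈ 0.7 units.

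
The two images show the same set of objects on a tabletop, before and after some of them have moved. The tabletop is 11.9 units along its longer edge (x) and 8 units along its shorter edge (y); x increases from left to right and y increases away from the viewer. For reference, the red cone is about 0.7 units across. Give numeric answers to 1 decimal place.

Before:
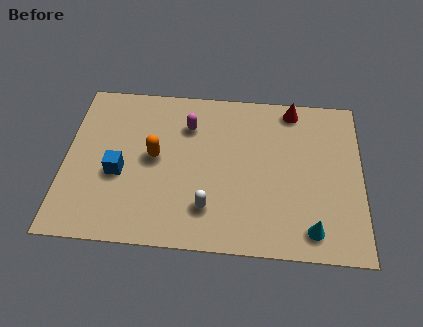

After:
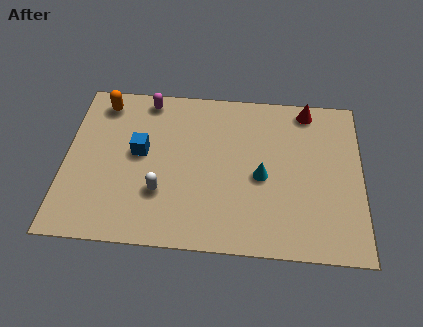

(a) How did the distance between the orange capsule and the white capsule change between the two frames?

+1.8

The distance was about 3.2 in the first image and 5.0 in the second, so they moved 1.8 units further apart.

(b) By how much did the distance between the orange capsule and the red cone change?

+2.1

Before: roughly 6.2 units apart; after: 8.3. That's 2.1 units further apart.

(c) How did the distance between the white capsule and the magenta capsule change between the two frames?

+0.6

Before: roughly 4.1 units apart; after: 4.7. That's 0.6 units further apart.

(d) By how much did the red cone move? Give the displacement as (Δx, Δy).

(0.6, 0.0)

The red cone started near (9.1, 7.1) and ended near (9.7, 7.1).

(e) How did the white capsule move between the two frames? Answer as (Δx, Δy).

(-1.9, 0.6)

The white capsule started near (5.8, 1.9) and ended near (3.9, 2.5).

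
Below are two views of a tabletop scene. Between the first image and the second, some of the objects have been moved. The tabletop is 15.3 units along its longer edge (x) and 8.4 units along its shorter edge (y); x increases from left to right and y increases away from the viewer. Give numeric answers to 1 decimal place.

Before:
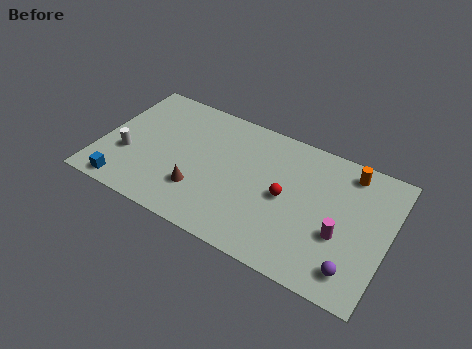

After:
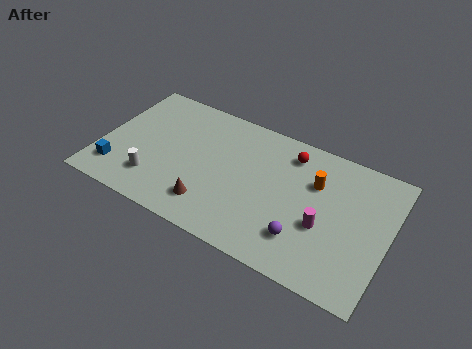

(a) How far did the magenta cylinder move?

0.9

From (12.9, 3.2) to (12.0, 3.3), the magenta cylinder covered √(0.9² + 0.1²) ≈ 0.9 units.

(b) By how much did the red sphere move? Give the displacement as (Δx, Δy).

(-0.1, 2.8)

From the two frames, the red sphere sits at roughly (9.9, 4.1) before and (9.8, 6.9) after.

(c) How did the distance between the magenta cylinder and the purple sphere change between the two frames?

-0.4

They were about 1.9 units apart before and 1.5 after — 0.4 units closer together.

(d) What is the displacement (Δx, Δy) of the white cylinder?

(1.6, -1.0)

The white cylinder was at about (1.5, 3.0) and moved to about (3.1, 2.0).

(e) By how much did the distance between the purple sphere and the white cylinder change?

-4.4

The distance was about 12.4 in the first image and 8.0 in the second, so they moved 4.4 units closer together.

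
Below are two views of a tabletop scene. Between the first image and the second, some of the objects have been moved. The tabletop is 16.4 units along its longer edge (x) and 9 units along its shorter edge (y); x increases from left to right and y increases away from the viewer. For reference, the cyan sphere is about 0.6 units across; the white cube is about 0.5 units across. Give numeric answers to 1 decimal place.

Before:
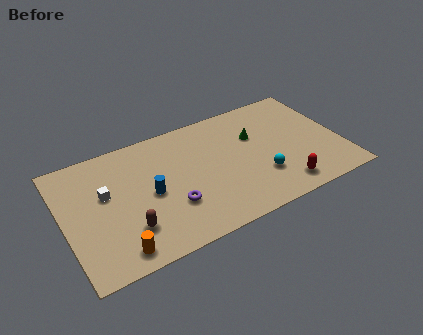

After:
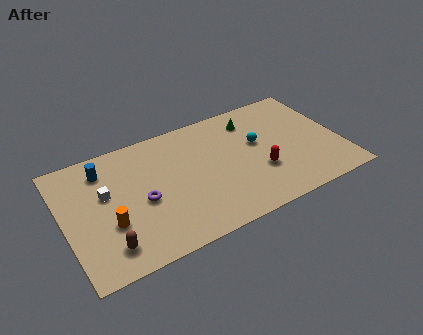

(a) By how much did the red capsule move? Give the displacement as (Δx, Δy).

(-1.1, 1.7)

The red capsule was at about (12.5, 1.4) and moved to about (11.4, 3.1).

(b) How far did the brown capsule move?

1.5

From (3.5, 2.4) to (2.2, 1.7), the brown capsule covered √(1.3² + 0.7²) ≈ 1.5 units.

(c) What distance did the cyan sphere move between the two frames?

2.6

From (11.4, 2.7) to (11.6, 5.3), the cyan sphere covered √(0.2² + 2.6²) ≈ 2.6 units.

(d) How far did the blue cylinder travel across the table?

3.8

From (5.0, 4.3) to (2.6, 7.2), the blue cylinder covered √(2.4² + 2.9²) ≈ 3.8 units.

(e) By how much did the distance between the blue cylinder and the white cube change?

-0.9

Before: roughly 2.7 units apart; after: 1.8. That's 0.9 units closer together.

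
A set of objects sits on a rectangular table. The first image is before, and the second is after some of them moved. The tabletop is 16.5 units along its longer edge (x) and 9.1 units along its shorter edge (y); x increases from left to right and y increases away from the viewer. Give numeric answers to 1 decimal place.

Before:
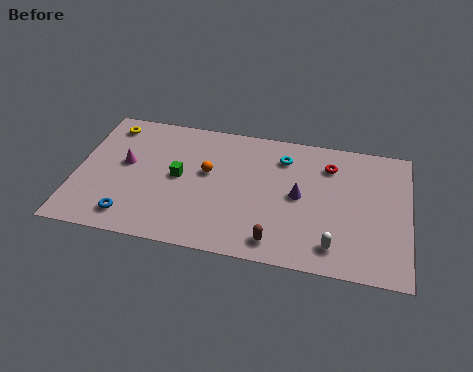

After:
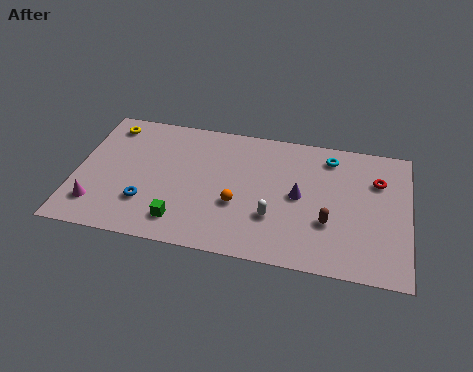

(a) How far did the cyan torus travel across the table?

2.4

The cyan torus was near (10.2, 7.1) before and (12.5, 7.6) after, so it travelled √(2.3² + 0.5²) ≈ 2.4 units.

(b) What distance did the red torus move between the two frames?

2.5

The red torus was near (12.5, 7.0) before and (14.9, 6.4) after, so it travelled √(2.4² + 0.6²) ≈ 2.5 units.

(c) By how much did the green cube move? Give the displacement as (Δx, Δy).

(0.3, -3.0)

The green cube started near (5.1, 4.7) and ended near (5.4, 1.7).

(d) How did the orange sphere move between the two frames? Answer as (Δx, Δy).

(1.6, -1.9)

The orange sphere was at about (6.5, 5.3) and moved to about (8.1, 3.4).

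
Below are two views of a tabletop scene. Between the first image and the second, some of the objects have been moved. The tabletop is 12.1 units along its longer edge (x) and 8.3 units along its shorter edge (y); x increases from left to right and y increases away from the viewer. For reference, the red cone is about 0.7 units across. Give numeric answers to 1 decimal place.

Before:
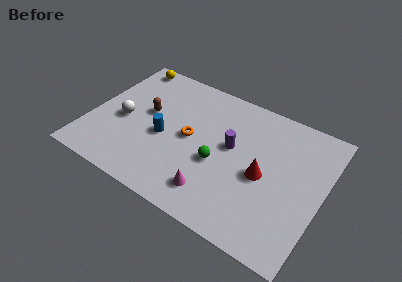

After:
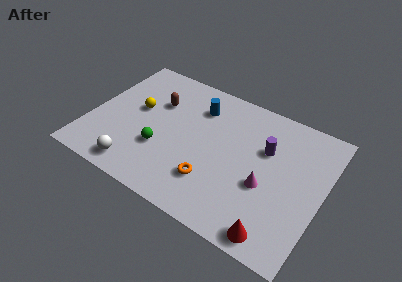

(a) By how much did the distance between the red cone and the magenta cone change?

-0.5

Before: roughly 3.1 units apart; after: 2.6. That's 0.5 units closer together.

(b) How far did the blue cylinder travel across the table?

3.0

The blue cylinder was near (3.9, 3.6) before and (5.3, 6.3) after, so it travelled √(1.4² + 2.7²) ≈ 3.0 units.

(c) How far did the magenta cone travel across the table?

2.9

The magenta cone moved from about (6.9, 1.6) to (9.3, 3.3), a distance of √(2.4² + 1.7²) ≈ 2.9.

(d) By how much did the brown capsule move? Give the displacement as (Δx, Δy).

(0.4, 0.9)

The brown capsule started near (2.8, 4.7) and ended near (3.2, 5.6).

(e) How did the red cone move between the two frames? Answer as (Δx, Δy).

(1.1, -2.9)

The red cone was at about (9.1, 3.8) and moved to about (10.2, 0.9).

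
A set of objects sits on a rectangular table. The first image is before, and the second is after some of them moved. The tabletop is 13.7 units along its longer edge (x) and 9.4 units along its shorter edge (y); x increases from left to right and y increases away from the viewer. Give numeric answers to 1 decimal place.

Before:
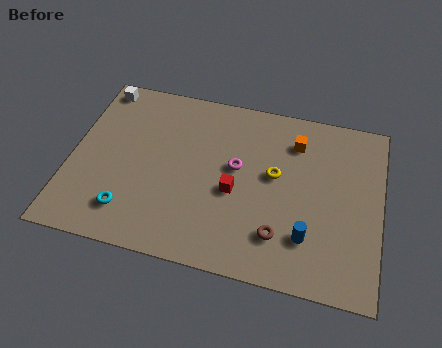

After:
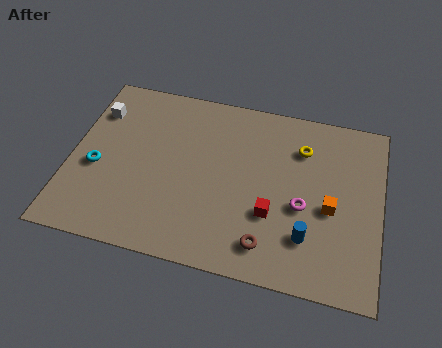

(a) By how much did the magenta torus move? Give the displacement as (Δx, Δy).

(3.0, -1.4)

The magenta torus started near (7.3, 5.3) and ended near (10.3, 3.9).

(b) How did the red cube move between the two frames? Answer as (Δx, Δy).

(1.7, -0.8)

From the two frames, the red cube sits at roughly (7.3, 4.0) before and (9.0, 3.2) after.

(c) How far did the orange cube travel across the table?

3.6

The orange cube was near (9.8, 7.3) before and (11.5, 4.1) after, so it travelled √(1.7² + 3.2²) ≈ 3.6 units.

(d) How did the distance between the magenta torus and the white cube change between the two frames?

+2.8

The distance was about 7.1 in the first image and 9.9 in the second, so they moved 2.8 units further apart.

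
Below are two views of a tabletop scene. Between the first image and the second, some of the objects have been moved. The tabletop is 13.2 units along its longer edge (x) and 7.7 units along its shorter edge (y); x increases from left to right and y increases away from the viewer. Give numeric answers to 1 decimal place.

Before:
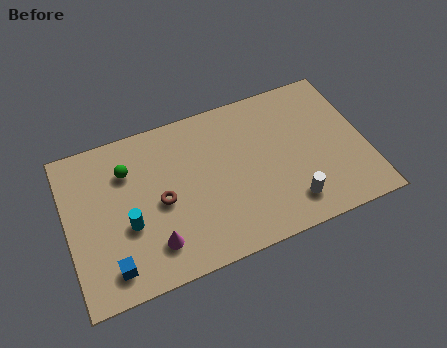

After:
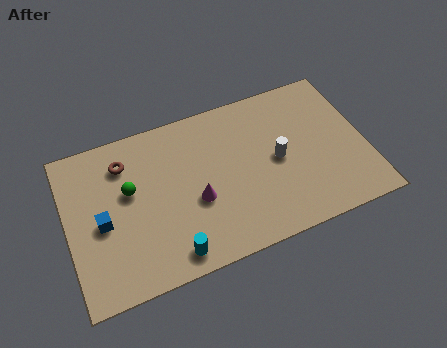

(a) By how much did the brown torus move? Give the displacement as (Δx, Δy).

(-1.4, 2.4)

The brown torus started near (4.1, 3.6) and ended near (2.7, 6.0).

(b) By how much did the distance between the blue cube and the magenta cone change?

+2.2

The distance was about 1.9 in the first image and 4.1 in the second, so they moved 2.2 units further apart.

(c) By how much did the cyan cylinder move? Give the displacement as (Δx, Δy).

(1.7, -2.0)

The cyan cylinder was at about (2.6, 3.0) and moved to about (4.3, 1.0).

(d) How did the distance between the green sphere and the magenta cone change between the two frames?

-0.8

They were about 4.0 units apart before and 3.2 after — 0.8 units closer together.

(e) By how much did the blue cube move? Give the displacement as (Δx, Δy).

(-0.2, 2.2)

The blue cube was at about (1.7, 1.3) and moved to about (1.5, 3.5).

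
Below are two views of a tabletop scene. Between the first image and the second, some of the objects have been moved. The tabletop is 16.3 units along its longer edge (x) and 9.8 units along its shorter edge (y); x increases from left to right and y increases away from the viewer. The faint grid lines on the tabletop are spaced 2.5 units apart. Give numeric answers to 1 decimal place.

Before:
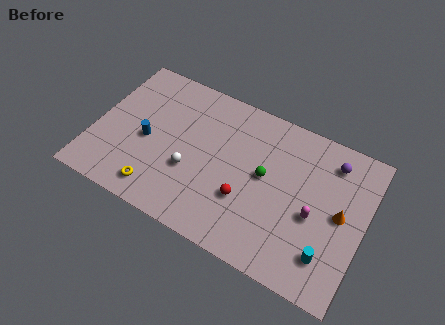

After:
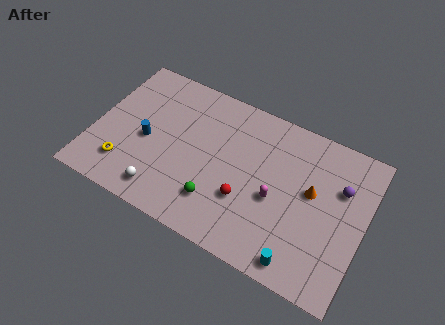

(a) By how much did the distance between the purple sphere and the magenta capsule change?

+0.5

The distance was about 3.8 in the first image and 4.3 in the second, so they moved 0.5 units further apart.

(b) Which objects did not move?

the blue cylinder and the red sphere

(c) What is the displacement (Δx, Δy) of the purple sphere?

(0.7, -1.4)

From the two frames, the purple sphere sits at roughly (14.0, 8.0) before and (14.7, 6.6) after.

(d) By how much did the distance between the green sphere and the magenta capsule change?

+0.5

Before: roughly 3.3 units apart; after: 3.8. That's 0.5 units further apart.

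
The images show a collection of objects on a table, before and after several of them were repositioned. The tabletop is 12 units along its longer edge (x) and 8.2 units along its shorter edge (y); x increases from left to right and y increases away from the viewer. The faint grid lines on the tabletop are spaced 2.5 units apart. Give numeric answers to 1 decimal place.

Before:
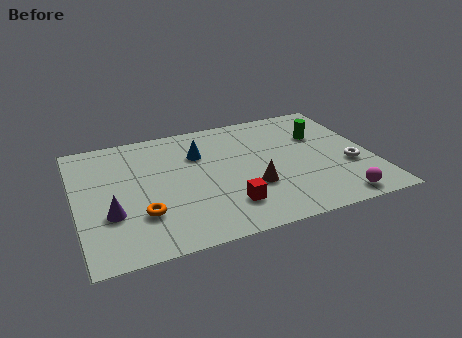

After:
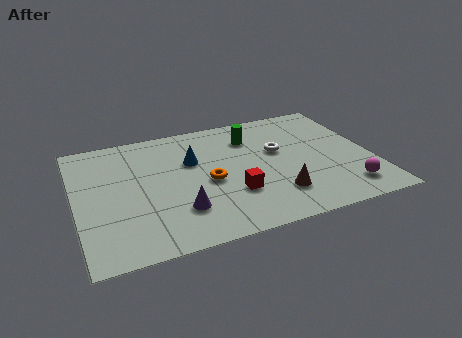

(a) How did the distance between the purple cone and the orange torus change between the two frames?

+0.7

Before: roughly 1.3 units apart; after: 2.0. That's 0.7 units further apart.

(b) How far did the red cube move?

0.8

The red cube moved from about (5.9, 1.9) to (6.2, 2.6), a distance of √(0.3² + 0.7²) ≈ 0.8.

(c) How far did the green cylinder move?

2.9

From (10.1, 5.5) to (7.3, 6.2), the green cylinder covered √(2.8² + 0.7²) ≈ 2.9 units.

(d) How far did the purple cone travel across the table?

2.8

The purple cone moved from about (1.3, 2.8) to (4.0, 2.2), a distance of √(2.7² + 0.6²) ≈ 2.8.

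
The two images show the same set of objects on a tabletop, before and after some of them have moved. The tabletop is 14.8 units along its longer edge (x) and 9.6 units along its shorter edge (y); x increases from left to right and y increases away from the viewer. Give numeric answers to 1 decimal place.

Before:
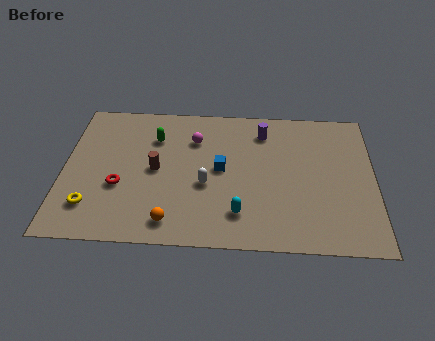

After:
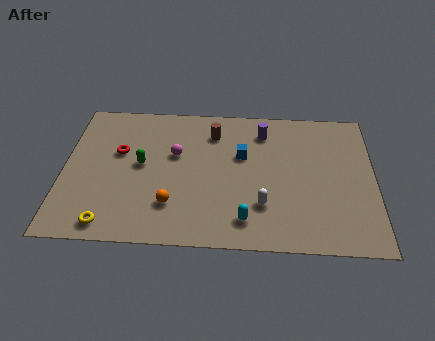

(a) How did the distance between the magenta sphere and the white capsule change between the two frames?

+2.1

They were about 3.2 units apart before and 5.3 after — 2.1 units further apart.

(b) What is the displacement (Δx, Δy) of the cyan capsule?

(0.3, -0.4)

From the two frames, the cyan capsule sits at roughly (8.4, 2.1) before and (8.7, 1.7) after.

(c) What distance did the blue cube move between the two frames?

1.4

From (7.5, 5.0) to (8.5, 6.0), the blue cube covered √(1.0² + 1.0²) ≈ 1.4 units.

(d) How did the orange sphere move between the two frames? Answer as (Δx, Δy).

(0.0, 1.1)

The orange sphere was at about (5.2, 1.4) and moved to about (5.2, 2.5).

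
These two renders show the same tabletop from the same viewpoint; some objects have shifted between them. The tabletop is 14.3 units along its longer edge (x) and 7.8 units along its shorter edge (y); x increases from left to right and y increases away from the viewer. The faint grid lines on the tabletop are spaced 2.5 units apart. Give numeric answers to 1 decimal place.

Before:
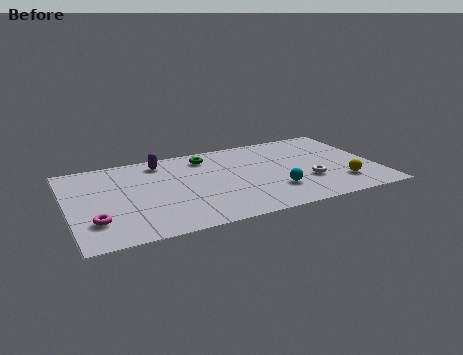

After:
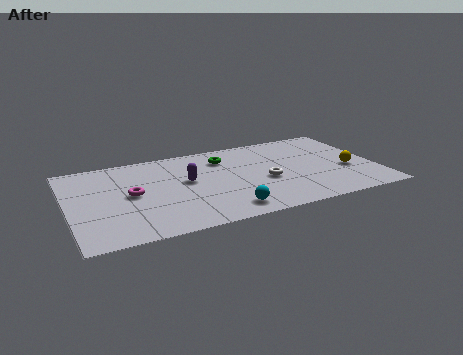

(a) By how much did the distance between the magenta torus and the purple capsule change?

-3.0

They were about 5.6 units apart before and 2.6 after — 3.0 units closer together.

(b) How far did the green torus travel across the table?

0.9

The green torus moved from about (6.6, 6.4) to (7.4, 6.0), a distance of √(0.8² + 0.4²) ≈ 0.9.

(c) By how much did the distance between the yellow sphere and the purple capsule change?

-1.7

The distance was about 9.3 in the first image and 7.6 in the second, so they moved 1.7 units closer together.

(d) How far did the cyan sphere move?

2.6

The cyan sphere was near (9.4, 2.2) before and (7.0, 1.2) after, so it travelled √(2.4² + 1.0²) ≈ 2.6 units.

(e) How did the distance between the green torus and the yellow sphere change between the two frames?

-1.1

They were about 7.4 units apart before and 6.3 after — 1.1 units closer together.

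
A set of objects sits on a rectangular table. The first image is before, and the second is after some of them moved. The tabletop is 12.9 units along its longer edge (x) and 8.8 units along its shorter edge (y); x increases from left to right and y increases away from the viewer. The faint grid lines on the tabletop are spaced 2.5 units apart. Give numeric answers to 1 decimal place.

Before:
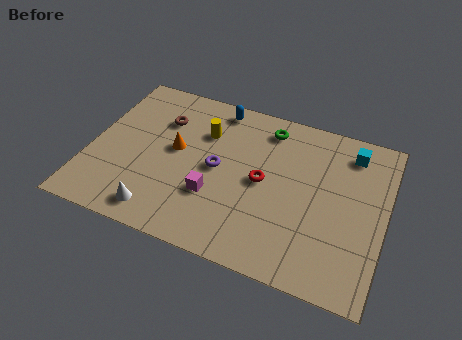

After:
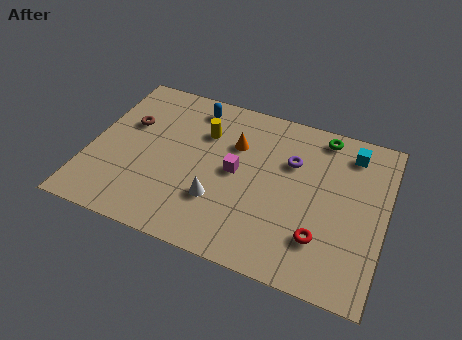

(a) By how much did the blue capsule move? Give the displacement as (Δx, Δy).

(-1.0, -0.3)

The blue capsule was at about (5.2, 7.8) and moved to about (4.2, 7.5).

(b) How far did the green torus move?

2.4

The green torus was near (7.5, 7.4) before and (9.9, 7.8) after, so it travelled √(2.4² + 0.4²) ≈ 2.4 units.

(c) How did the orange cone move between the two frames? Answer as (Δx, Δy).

(2.5, 1.2)

From the two frames, the orange cone sits at roughly (3.7, 4.8) before and (6.2, 6.0) after.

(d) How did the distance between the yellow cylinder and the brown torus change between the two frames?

+1.5

They were about 1.9 units apart before and 3.4 after — 1.5 units further apart.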